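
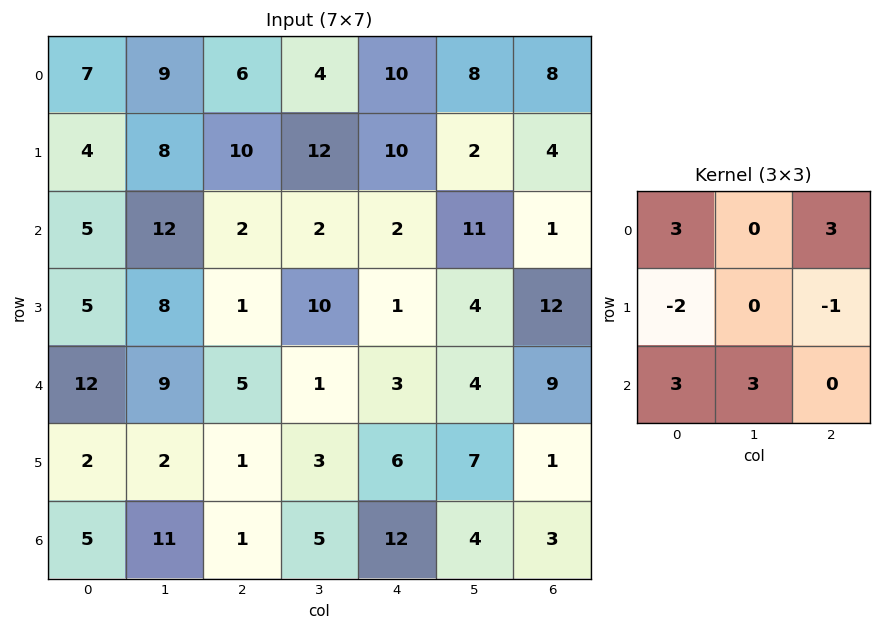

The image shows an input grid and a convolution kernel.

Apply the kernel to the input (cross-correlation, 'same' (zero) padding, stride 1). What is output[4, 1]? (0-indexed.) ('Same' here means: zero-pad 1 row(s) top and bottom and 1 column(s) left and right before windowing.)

1

The receptive field on the zero-padded input at this output position is [5 8 1 / 12 9 5 / 2 2 1]. Elementwise product with the kernel and sum: 5·3 + 1·3 + 12·-2 + 5·-1 + 2·3 + 2·3.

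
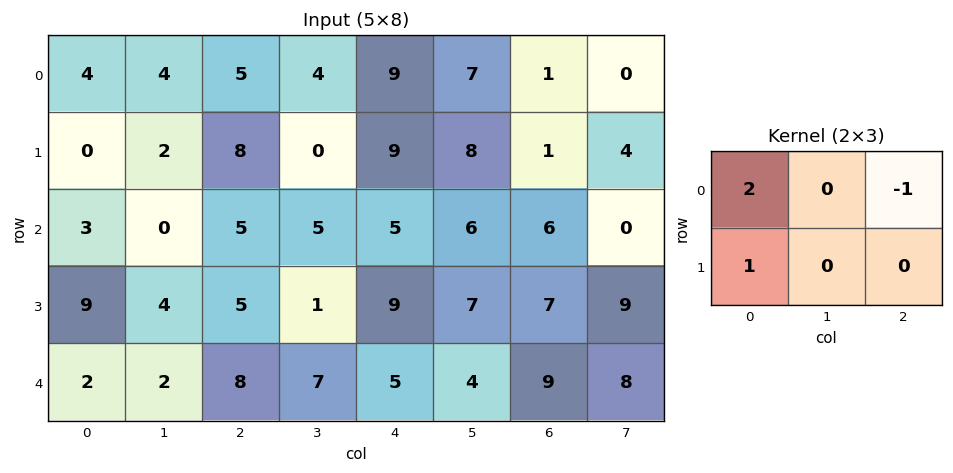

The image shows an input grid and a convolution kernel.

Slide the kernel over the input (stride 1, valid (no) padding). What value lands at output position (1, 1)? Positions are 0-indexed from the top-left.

4

The receptive field on the input at this output position is [2 8 0 / 0 5 5]. Elementwise product with the kernel and sum: 2·2 + 0·-1 + 0·1.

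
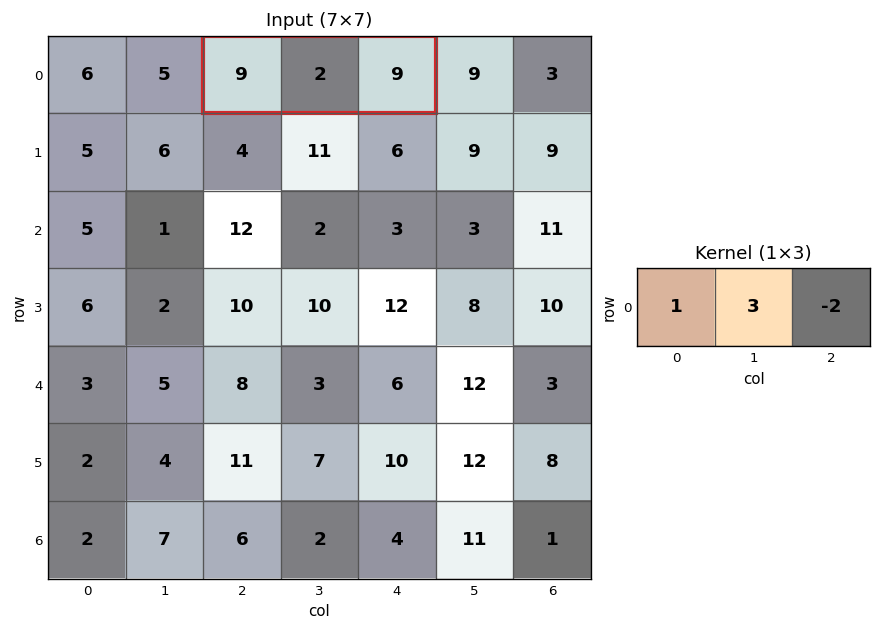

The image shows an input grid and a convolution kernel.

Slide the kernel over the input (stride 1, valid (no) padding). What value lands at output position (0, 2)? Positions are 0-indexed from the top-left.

-3

The receptive field on the input at this output position is [9 2 9]. Elementwise product with the kernel and sum: 9·1 + 2·3 + 9·-2.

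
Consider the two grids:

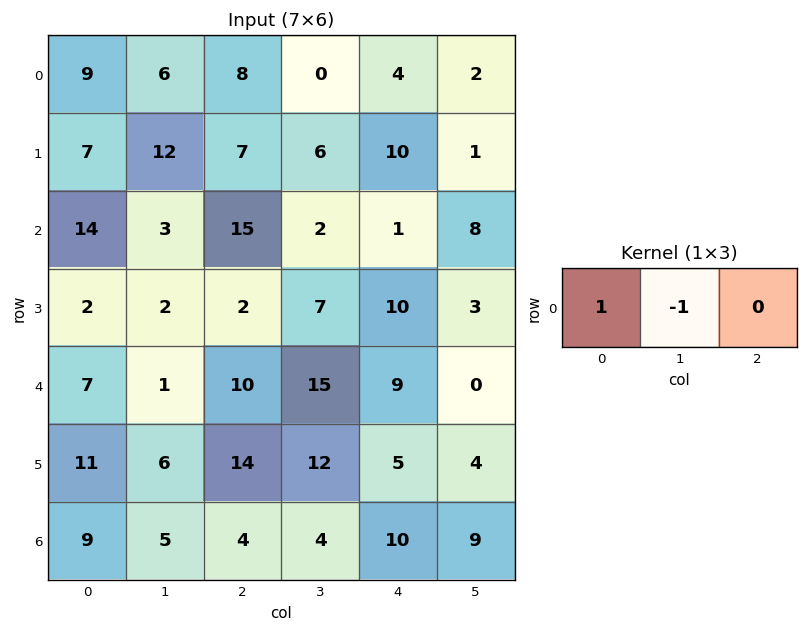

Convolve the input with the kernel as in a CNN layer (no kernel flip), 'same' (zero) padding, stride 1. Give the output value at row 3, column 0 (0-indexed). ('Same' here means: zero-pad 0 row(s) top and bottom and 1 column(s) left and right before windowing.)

-2

The receptive field on the zero-padded input at this output position is [0 2 2]. Elementwise product with the kernel and sum: 0·1 + 2·-1.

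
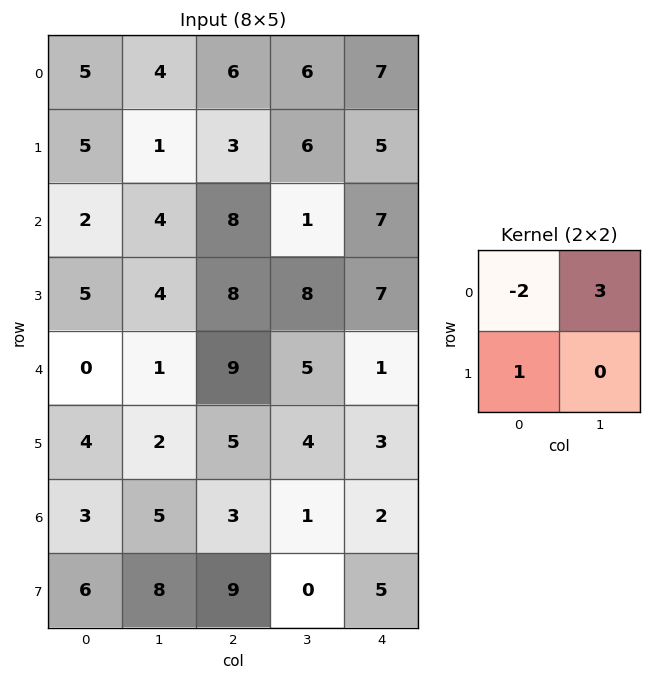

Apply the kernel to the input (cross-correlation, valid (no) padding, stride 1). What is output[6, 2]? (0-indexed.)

The receptive field on the input at this output position is [3 1 / 9 0]. Elementwise product with the kernel and sum: 3·-2 + 1·3 + 9·1.

6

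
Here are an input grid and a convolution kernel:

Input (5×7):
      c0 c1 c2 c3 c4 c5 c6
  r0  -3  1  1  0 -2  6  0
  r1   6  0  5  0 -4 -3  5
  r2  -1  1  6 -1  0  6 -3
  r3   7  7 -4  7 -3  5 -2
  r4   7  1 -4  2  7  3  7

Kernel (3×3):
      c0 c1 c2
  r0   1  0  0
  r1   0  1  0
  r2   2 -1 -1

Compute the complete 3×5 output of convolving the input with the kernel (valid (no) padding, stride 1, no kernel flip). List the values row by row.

-12 3 14 -12 -8
18 17 -8 12 -7
23 1 -4 -10 9

Output[0,0]: The receptive field on the input at this output position is [-3 1 1 / 6 0 5 / -1 1 6]. Elementwise product with the kernel and sum: -3·1 + 0·1 + -1·2 + 1·-1 + 6·-1.
Output[0,1]: The receptive field on the input at this output position is [1 1 0 / 0 5 0 / 1 6 -1]. Elementwise product with the kernel and sum: 1·1 + 5·1 + 1·2 + 6·-1 + -1·-1.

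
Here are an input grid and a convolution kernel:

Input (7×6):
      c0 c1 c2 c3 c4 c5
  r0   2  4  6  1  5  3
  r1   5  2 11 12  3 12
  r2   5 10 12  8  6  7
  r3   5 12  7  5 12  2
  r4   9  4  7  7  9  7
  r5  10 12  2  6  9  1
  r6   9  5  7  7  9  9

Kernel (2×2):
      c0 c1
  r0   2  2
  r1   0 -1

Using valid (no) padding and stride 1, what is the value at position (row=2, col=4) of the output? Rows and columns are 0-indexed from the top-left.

The receptive field on the input at this output position is [6 7 / 12 2]. Elementwise product with the kernel and sum: 6·2 + 7·2 + 2·-1.

24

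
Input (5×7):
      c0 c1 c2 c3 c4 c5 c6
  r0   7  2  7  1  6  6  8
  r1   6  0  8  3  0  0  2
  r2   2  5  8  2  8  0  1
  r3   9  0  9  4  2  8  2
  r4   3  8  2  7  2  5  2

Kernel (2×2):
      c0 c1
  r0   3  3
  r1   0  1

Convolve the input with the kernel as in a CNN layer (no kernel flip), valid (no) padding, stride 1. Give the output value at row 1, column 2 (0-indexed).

35

The receptive field on the input at this output position is [8 3 / 8 2]. Elementwise product with the kernel and sum: 8·3 + 3·3 + 2·1.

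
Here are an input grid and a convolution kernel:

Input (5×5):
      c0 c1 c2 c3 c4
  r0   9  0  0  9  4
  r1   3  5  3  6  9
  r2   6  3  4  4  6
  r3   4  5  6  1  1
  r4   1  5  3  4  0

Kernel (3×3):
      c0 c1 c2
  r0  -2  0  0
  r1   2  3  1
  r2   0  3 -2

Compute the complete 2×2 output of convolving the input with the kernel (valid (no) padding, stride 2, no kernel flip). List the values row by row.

Output[0,0]: The receptive field on the input at this output position is [9 0 0 / 3 5 3 / 6 3 4]. Elementwise product with the kernel and sum: 9·-2 + 3·2 + 5·3 + 3·1 + 3·3 + 4·-2.

7 33
26 20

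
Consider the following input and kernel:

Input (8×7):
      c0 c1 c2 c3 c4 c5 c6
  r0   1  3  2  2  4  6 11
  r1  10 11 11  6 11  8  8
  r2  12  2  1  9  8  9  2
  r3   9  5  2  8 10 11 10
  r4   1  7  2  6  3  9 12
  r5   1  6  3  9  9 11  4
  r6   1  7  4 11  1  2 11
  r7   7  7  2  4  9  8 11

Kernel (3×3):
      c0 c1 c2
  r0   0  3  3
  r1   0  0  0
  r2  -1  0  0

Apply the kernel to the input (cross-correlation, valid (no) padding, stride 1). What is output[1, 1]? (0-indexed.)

46

The receptive field on the input at this output position is [11 11 6 / 2 1 9 / 5 2 8]. Elementwise product with the kernel and sum: 11·3 + 6·3 + 5·-1.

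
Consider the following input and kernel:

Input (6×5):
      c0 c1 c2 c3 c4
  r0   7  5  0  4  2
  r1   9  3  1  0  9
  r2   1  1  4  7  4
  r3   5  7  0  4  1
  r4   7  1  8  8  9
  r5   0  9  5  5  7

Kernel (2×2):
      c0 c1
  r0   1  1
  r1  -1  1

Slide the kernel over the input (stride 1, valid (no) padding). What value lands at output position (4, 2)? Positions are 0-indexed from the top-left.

16

The receptive field on the input at this output position is [8 8 / 5 5]. Elementwise product with the kernel and sum: 8·1 + 8·1 + 5·-1 + 5·1.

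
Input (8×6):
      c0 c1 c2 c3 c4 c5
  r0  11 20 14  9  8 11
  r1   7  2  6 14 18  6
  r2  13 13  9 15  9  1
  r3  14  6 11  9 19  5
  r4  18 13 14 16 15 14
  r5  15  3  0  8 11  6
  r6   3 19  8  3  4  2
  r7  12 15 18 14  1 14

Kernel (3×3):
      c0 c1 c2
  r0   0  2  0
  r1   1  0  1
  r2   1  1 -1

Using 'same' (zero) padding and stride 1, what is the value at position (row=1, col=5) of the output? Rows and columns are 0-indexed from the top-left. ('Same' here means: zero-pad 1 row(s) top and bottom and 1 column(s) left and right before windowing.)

50

The receptive field on the zero-padded input at this output position is [8 11 0 / 18 6 0 / 9 1 0]. Elementwise product with the kernel and sum: 11·2 + 18·1 + 0·1 + 9·1 + 1·1 + 0·-1.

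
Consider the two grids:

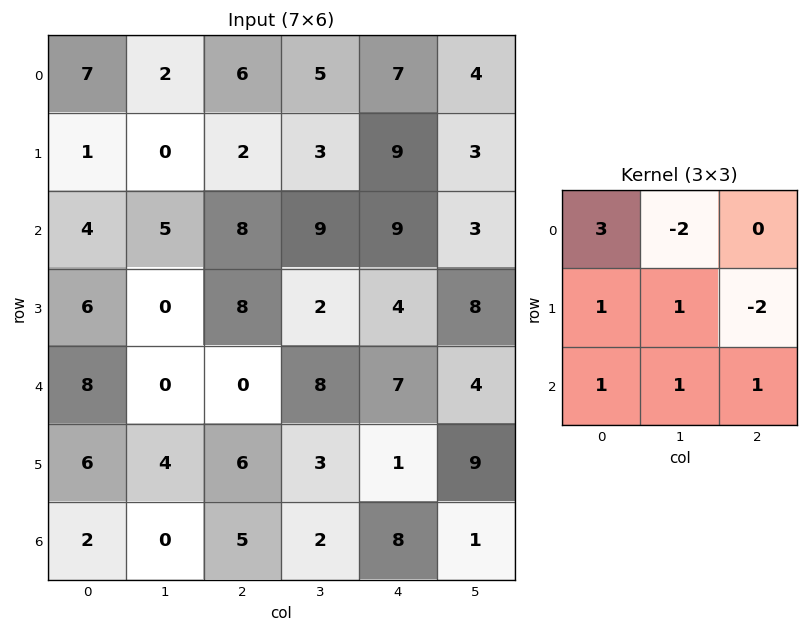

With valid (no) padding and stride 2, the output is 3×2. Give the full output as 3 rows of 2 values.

31 21
0 23
29 6

Output[0,0]: The receptive field on the input at this output position is [7 2 6 / 1 0 2 / 4 5 8]. Elementwise product with the kernel and sum: 7·3 + 2·-2 + 1·1 + 0·1 + 2·-2 + 4·1 + 5·1 + 8·1.
Output[0,1]: The receptive field on the input at this output position is [6 5 7 / 2 3 9 / 8 9 9]. Elementwise product with the kernel and sum: 6·3 + 5·-2 + 2·1 + 3·1 + 9·-2 + 8·1 + 9·1 + 9·1.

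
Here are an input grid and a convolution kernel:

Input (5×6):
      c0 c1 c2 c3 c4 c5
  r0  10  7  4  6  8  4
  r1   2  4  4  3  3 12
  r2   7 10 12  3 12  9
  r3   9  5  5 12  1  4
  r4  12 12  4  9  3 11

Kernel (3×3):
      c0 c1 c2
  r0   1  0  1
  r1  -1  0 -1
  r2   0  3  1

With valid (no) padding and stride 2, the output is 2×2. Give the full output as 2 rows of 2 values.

Output[0,0]: The receptive field on the input at this output position is [10 7 4 / 2 4 4 / 7 10 12]. Elementwise product with the kernel and sum: 10·1 + 4·1 + 2·-1 + 4·-1 + 10·3 + 12·1.
Output[0,1]: The receptive field on the input at this output position is [4 6 8 / 4 3 3 / 12 3 12]. Elementwise product with the kernel and sum: 4·1 + 8·1 + 4·-1 + 3·-1 + 3·3 + 12·1.

50 26
45 48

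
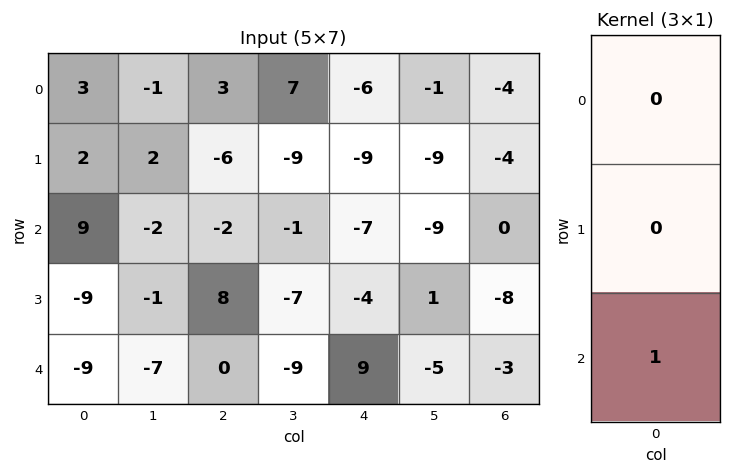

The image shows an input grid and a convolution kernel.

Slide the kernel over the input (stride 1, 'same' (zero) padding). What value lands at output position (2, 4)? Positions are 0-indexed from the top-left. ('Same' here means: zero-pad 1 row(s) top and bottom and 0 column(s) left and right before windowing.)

-4

The receptive field on the zero-padded input at this output position is [-9 / -7 / -4]. Elementwise product with the kernel and sum: -4·1.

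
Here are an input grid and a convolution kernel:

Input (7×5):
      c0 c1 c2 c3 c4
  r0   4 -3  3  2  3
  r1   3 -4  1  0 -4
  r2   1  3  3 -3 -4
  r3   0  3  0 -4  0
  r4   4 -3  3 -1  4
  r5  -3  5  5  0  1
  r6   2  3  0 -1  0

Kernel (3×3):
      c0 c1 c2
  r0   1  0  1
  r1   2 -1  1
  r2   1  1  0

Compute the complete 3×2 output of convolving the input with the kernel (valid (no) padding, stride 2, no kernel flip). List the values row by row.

Output[0,0]: The receptive field on the input at this output position is [4 -3 3 / 3 -4 1 / 1 3 3]. Elementwise product with the kernel and sum: 4·1 + 3·1 + 3·2 + -4·-1 + 1·1 + 1·1 + 3·1.
Output[0,1]: The receptive field on the input at this output position is [3 2 3 / 1 0 -4 / 3 -3 -4]. Elementwise product with the kernel and sum: 3·1 + 3·1 + 1·2 + 0·-1 + -4·1 + 3·1 + -3·1.

22 4
2 5
6 17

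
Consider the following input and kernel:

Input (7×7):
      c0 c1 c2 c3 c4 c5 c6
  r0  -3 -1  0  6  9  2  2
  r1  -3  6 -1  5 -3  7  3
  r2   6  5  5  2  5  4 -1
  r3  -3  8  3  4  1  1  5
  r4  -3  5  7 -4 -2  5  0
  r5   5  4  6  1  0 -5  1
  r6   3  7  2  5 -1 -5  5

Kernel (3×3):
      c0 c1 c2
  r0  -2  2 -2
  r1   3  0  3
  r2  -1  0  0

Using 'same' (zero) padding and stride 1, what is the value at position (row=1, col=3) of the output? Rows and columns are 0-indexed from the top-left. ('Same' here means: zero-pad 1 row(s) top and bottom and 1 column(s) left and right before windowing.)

The receptive field on the zero-padded input at this output position is [0 6 9 / -1 5 -3 / 5 2 5]. Elementwise product with the kernel and sum: 0·-2 + 6·2 + 9·-2 + -1·3 + -3·3 + 5·-1.

-23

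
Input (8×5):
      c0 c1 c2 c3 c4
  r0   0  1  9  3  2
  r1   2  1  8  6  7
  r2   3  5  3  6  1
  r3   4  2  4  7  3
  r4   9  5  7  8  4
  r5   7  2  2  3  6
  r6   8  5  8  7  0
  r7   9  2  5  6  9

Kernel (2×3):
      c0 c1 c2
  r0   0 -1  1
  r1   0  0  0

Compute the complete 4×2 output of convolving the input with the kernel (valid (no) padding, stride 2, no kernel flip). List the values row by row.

Output[0,0]: The receptive field on the input at this output position is [0 1 9 / 2 1 8]. Elementwise product with the kernel and sum: 1·-1 + 9·1.
Output[0,1]: The receptive field on the input at this output position is [9 3 2 / 8 6 7]. Elementwise product with the kernel and sum: 3·-1 + 2·1.

8 -1
-2 -5
2 -4
3 -7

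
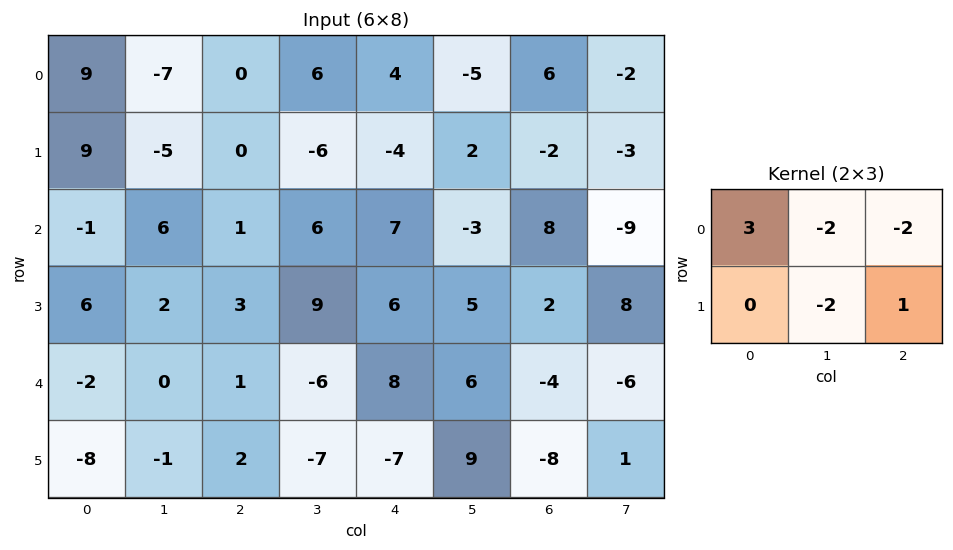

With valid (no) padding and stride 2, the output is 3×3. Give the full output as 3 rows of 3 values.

51 -12 4
-18 -35 3
-4 6 -6

Output[0,0]: The receptive field on the input at this output position is [9 -7 0 / 9 -5 0]. Elementwise product with the kernel and sum: 9·3 + -7·-2 + 0·-2 + -5·-2 + 0·1.
Output[0,1]: The receptive field on the input at this output position is [0 6 4 / 0 -6 -4]. Elementwise product with the kernel and sum: 0·3 + 6·-2 + 4·-2 + -6·-2 + -4·1.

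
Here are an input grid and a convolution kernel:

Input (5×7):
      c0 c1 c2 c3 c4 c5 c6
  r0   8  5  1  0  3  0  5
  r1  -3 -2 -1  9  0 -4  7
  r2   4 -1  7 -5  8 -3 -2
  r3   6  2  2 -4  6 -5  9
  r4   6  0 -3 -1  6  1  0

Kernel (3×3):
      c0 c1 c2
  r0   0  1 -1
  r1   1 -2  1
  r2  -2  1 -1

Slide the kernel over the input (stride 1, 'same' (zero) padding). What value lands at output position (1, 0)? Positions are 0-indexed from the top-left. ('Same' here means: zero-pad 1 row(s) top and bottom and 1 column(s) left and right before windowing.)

12

The receptive field on the zero-padded input at this output position is [0 8 5 / 0 -3 -2 / 0 4 -1]. Elementwise product with the kernel and sum: 8·1 + 5·-1 + 0·1 + -3·-2 + -2·1 + 0·-2 + 4·1 + -1·-1.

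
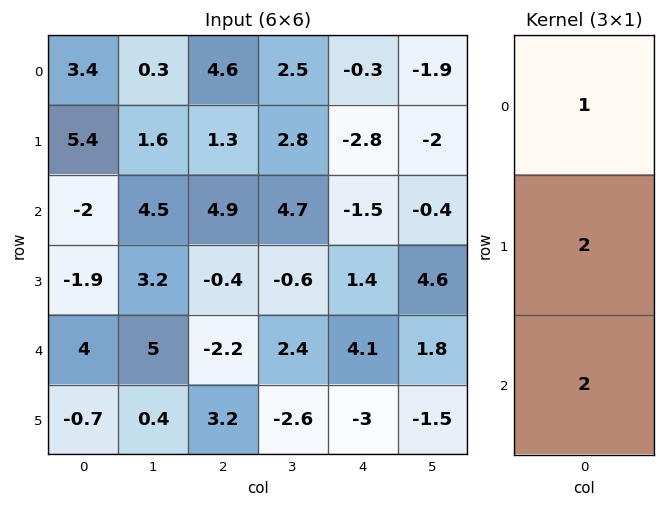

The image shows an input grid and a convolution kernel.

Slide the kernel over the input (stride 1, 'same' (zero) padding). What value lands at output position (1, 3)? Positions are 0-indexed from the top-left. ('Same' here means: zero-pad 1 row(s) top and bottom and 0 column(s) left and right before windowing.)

17.5

The receptive field on the zero-padded input at this output position is [2.5 / 2.8 / 4.7]. Elementwise product with the kernel and sum: 2.5·1 + 2.8·2 + 4.7·2.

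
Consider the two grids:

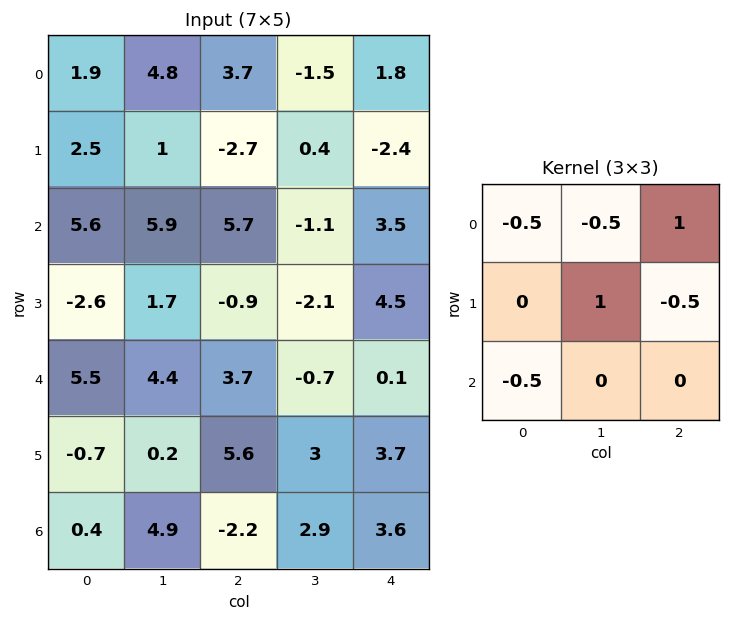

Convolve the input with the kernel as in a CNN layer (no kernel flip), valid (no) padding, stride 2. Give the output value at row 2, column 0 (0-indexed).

-4.05

The receptive field on the input at this output position is [5.5 4.4 3.7 / -0.7 0.2 5.6 / 0.4 4.9 -2.2]. Elementwise product with the kernel and sum: 5.5·-0.5 + 4.4·-0.5 + 3.7·1 + 0.2·1 + 5.6·-0.5 + 0.4·-0.5.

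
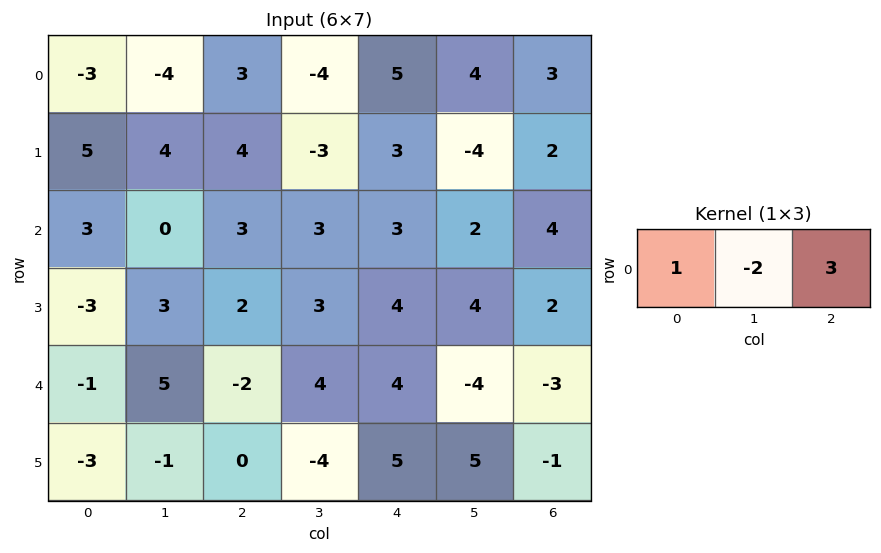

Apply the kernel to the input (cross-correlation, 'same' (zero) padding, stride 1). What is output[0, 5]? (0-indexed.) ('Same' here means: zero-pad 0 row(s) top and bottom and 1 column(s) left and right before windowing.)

6

The receptive field on the zero-padded input at this output position is [5 4 3]. Elementwise product with the kernel and sum: 5·1 + 4·-2 + 3·3.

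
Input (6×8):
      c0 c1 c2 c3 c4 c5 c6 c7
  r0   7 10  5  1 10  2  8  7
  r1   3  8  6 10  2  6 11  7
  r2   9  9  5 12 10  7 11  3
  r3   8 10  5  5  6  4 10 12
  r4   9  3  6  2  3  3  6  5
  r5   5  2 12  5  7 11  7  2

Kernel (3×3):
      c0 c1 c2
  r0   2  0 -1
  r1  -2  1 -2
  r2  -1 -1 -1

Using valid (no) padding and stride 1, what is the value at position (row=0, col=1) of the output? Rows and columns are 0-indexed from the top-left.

The receptive field on the input at this output position is [10 5 1 / 8 6 10 / 9 5 12]. Elementwise product with the kernel and sum: 10·2 + 1·-1 + 8·-2 + 6·1 + 10·-2 + 9·-1 + 5·-1 + 12·-1.

-37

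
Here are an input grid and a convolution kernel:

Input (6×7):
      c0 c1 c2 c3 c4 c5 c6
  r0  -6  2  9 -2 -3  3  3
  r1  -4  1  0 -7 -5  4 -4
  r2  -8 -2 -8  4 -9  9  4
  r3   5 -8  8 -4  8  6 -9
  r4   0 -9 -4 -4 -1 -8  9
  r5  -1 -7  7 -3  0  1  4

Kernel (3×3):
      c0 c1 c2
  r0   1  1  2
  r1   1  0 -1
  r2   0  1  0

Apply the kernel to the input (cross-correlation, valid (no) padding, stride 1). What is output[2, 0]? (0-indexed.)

-38

The receptive field on the input at this output position is [-8 -2 -8 / 5 -8 8 / 0 -9 -4]. Elementwise product with the kernel and sum: -8·1 + -2·1 + -8·2 + 5·1 + 8·-1 + -9·1.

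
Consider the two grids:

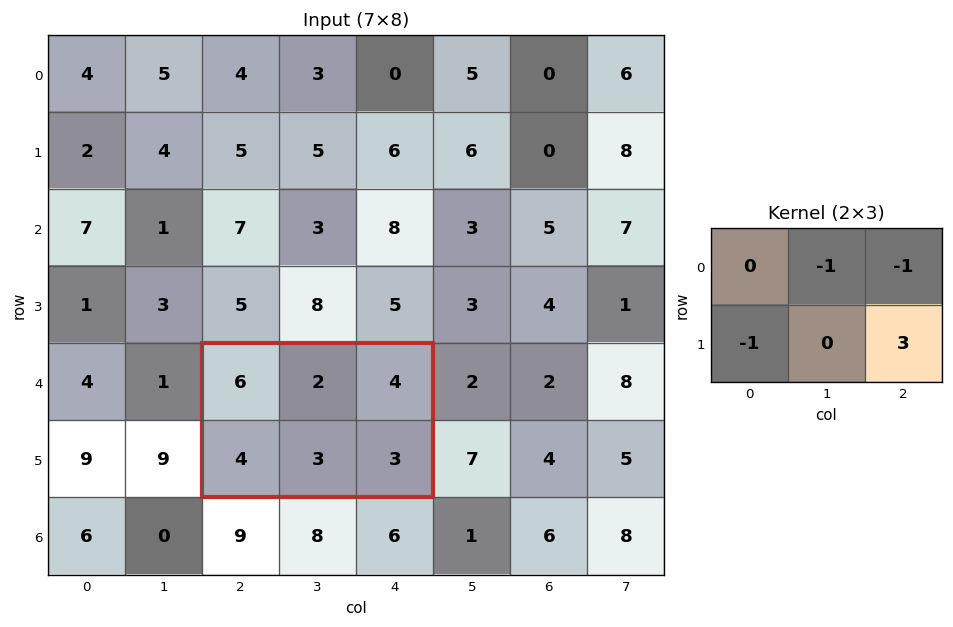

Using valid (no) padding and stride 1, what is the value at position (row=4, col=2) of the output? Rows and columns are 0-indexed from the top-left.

-1

The receptive field on the input at this output position is [6 2 4 / 4 3 3]. Elementwise product with the kernel and sum: 2·-1 + 4·-1 + 4·-1 + 3·3.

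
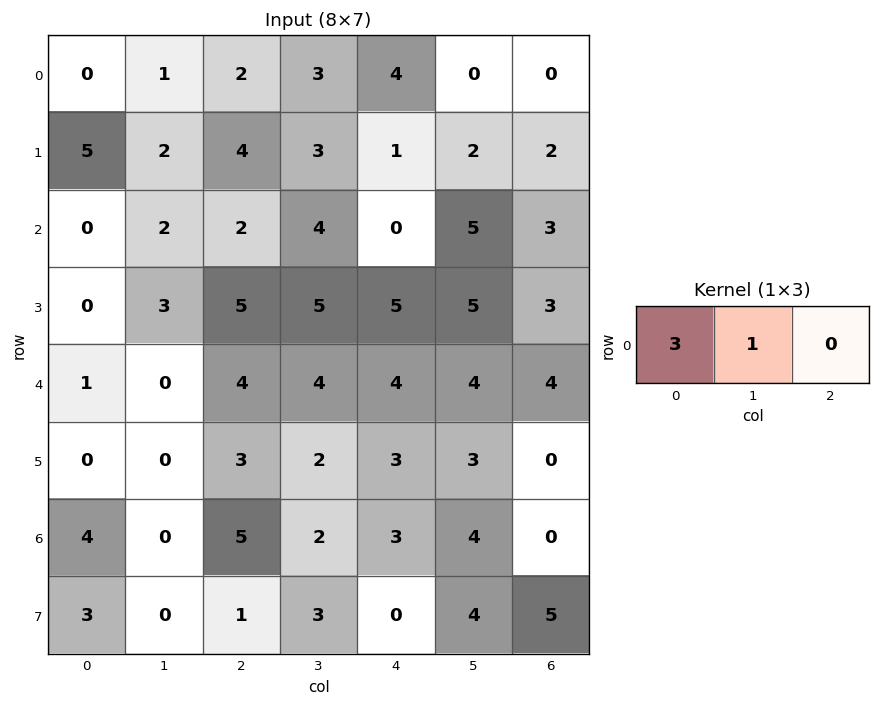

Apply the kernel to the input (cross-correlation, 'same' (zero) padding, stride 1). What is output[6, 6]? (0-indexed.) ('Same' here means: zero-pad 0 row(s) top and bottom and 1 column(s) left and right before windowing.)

The receptive field on the zero-padded input at this output position is [4 0 0]. Elementwise product with the kernel and sum: 4·3 + 0·1.

12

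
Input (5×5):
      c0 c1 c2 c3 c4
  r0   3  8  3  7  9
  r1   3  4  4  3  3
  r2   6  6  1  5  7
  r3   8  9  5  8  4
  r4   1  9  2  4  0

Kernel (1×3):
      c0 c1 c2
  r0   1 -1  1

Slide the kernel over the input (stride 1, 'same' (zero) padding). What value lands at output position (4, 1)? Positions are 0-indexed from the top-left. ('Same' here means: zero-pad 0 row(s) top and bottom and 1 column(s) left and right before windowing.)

-6

The receptive field on the zero-padded input at this output position is [1 9 2]. Elementwise product with the kernel and sum: 1·1 + 9·-1 + 2·1.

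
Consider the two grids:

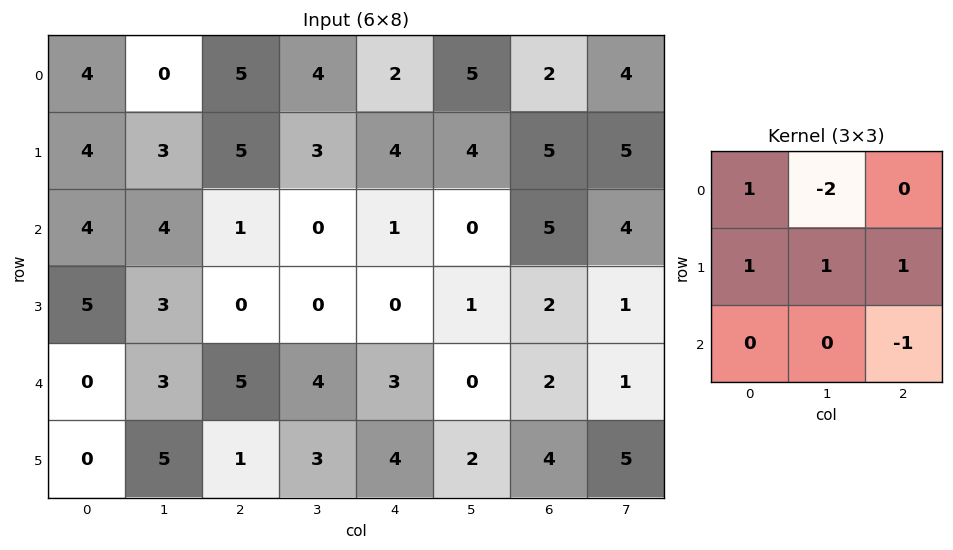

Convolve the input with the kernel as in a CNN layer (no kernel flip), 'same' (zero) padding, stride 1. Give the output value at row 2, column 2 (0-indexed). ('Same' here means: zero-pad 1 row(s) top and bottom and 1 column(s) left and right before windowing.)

The receptive field on the zero-padded input at this output position is [3 5 3 / 4 1 0 / 3 0 0]. Elementwise product with the kernel and sum: 3·1 + 5·-2 + 4·1 + 1·1 + 0·1 + 0·-1.

-2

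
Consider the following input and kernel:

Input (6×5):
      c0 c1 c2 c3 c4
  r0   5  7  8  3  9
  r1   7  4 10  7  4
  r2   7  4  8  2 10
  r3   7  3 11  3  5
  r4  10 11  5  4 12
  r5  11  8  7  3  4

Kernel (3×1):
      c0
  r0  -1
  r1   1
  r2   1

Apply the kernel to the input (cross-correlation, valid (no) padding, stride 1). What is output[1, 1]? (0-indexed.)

The receptive field on the input at this output position is [4 / 4 / 3]. Elementwise product with the kernel and sum: 4·-1 + 4·1 + 3·1.

3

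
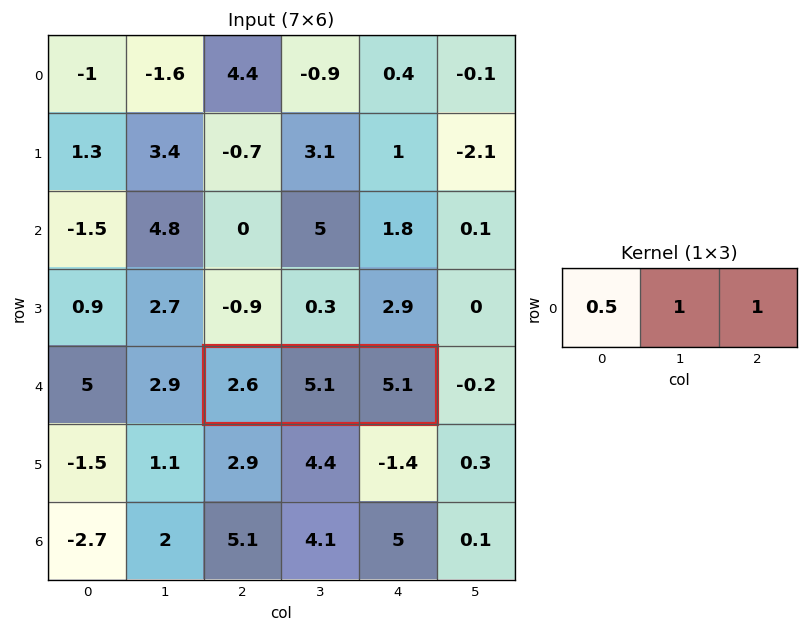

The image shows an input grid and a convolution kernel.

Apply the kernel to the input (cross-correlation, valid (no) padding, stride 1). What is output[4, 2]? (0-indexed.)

The receptive field on the input at this output position is [2.6 5.1 5.1]. Elementwise product with the kernel and sum: 2.6·0.5 + 5.1·1 + 5.1·1.

11.5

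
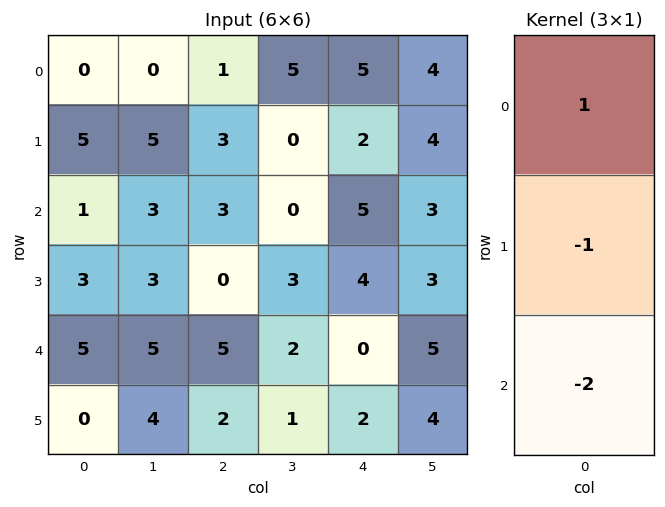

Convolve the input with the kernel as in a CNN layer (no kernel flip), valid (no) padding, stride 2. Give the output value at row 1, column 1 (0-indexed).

-7

The receptive field on the input at this output position is [3 / 0 / 5]. Elementwise product with the kernel and sum: 3·1 + 0·-1 + 5·-2.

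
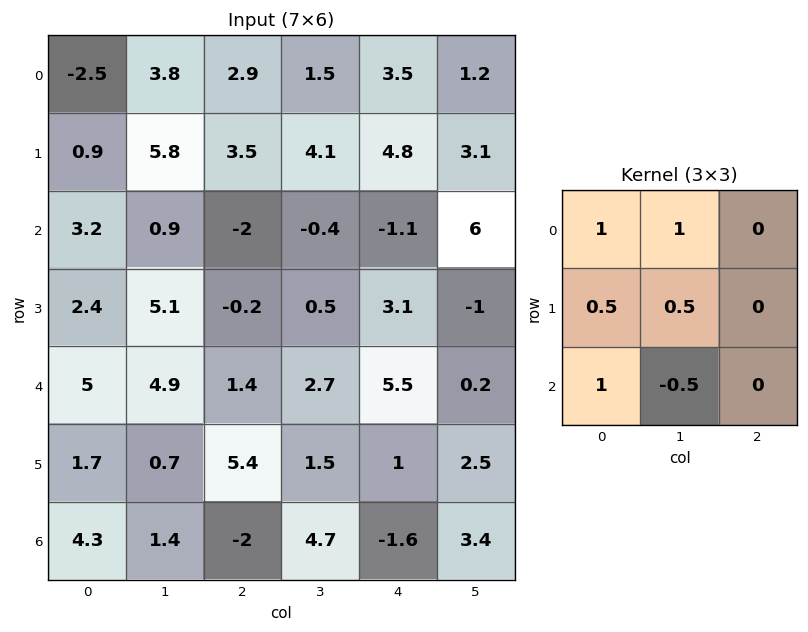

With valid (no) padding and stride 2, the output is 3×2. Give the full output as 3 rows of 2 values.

7.4 6.4
10.4 -2.2
14.7 3.2

Output[0,0]: The receptive field on the input at this output position is [-2.5 3.8 2.9 / 0.9 5.8 3.5 / 3.2 0.9 -2]. Elementwise product with the kernel and sum: -2.5·1 + 3.8·1 + 0.9·0.5 + 5.8·0.5 + 3.2·1 + 0.9·-0.5.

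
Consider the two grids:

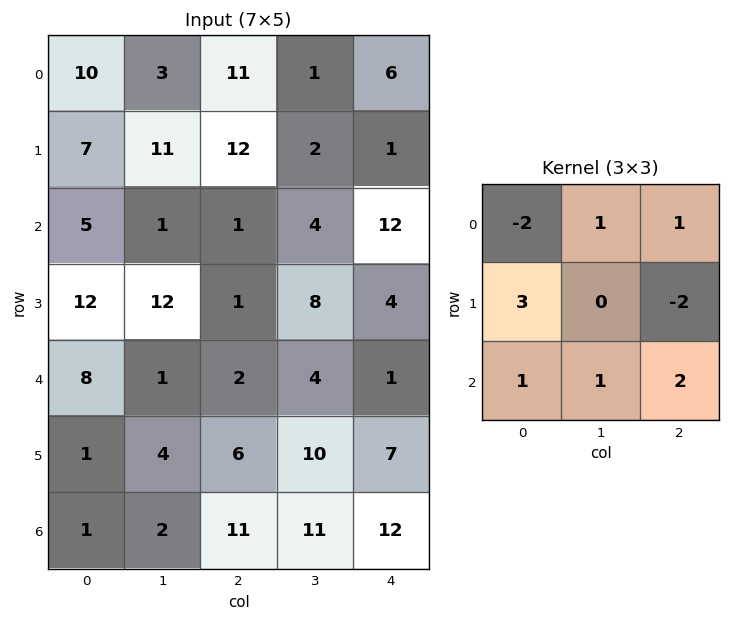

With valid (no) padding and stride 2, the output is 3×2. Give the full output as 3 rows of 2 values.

-1 48
39 17
3 51

Output[0,0]: The receptive field on the input at this output position is [10 3 11 / 7 11 12 / 5 1 1]. Elementwise product with the kernel and sum: 10·-2 + 3·1 + 11·1 + 7·3 + 12·-2 + 5·1 + 1·1 + 1·2.
Output[0,1]: The receptive field on the input at this output position is [11 1 6 / 12 2 1 / 1 4 12]. Elementwise product with the kernel and sum: 11·-2 + 1·1 + 6·1 + 12·3 + 1·-2 + 1·1 + 4·1 + 12·2.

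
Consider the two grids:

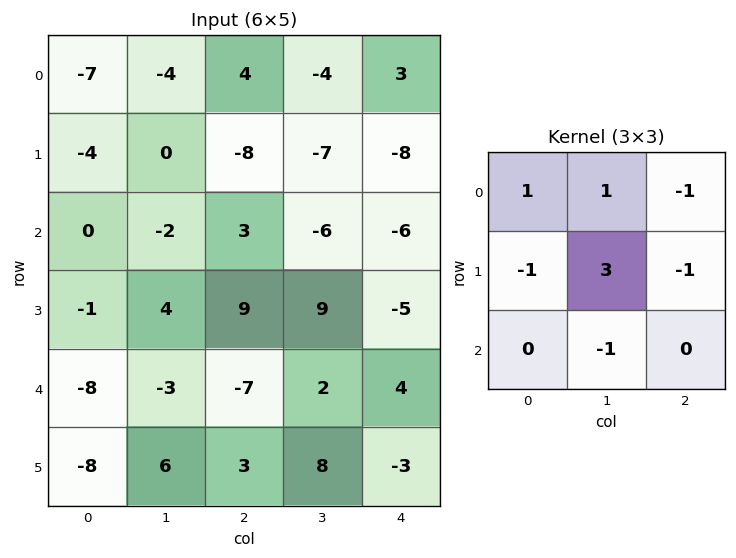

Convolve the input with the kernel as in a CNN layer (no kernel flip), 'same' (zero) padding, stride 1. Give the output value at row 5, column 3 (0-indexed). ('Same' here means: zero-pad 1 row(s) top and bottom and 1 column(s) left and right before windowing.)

15

The receptive field on the zero-padded input at this output position is [-7 2 4 / 3 8 -3 / 0 0 0]. Elementwise product with the kernel and sum: -7·1 + 2·1 + 4·-1 + 3·-1 + 8·3 + -3·-1 + 0·-1.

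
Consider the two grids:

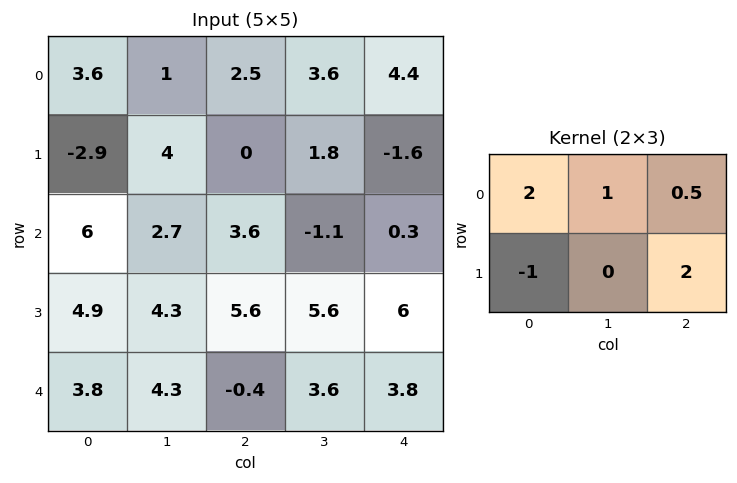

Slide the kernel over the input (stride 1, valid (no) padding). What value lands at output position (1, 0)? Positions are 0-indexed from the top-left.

The receptive field on the input at this output position is [-2.9 4 0 / 6 2.7 3.6]. Elementwise product with the kernel and sum: -2.9·2 + 4·1 + 0·0.5 + 6·-1 + 3.6·2.

-0.6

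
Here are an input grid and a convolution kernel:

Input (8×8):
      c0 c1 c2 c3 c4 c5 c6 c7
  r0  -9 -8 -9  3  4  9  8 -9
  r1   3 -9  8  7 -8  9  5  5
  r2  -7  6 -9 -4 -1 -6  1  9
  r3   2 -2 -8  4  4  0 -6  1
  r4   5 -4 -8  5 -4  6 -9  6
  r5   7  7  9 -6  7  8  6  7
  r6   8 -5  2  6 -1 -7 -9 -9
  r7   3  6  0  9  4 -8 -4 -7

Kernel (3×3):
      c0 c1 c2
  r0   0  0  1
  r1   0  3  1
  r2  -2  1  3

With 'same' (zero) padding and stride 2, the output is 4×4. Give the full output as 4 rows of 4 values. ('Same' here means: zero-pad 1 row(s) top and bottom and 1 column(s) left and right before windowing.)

-59 23 26 17
-28 -16 -4 14
37 -38 37 -9
47 21 -40 -38

Output[0,0]: The receptive field on the zero-padded input at this output position is [0 0 0 / 0 -9 -8 / 0 3 -9]. Elementwise product with the kernel and sum: 0·1 + -9·3 + -8·1 + 0·-2 + 3·1 + -9·3.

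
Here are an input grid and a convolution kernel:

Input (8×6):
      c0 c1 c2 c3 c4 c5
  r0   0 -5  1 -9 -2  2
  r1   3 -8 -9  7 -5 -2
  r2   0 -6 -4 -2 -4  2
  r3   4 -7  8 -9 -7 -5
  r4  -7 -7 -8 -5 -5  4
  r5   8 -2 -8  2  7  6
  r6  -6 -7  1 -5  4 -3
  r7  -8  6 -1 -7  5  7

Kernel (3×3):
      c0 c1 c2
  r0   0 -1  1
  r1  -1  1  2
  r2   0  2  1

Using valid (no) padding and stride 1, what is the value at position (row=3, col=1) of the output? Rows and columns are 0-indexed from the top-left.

-42

The receptive field on the input at this output position is [-7 8 -9 / -7 -8 -5 / -2 -8 2]. Elementwise product with the kernel and sum: 8·-1 + -9·1 + -7·-1 + -8·1 + -5·2 + -8·2 + 2·1.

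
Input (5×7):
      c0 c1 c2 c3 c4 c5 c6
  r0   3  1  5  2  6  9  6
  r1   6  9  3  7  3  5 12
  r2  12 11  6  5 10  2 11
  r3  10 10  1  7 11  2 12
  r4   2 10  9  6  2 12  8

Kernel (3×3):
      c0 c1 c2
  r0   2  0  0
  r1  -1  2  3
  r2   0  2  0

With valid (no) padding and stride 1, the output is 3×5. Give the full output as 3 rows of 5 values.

Output[0,0]: The receptive field on the input at this output position is [3 1 5 / 6 9 3 / 12 11 6]. Elementwise product with the kernel and sum: 3·2 + 6·-1 + 9·2 + 3·3 + 11·2.

49 32 40 38 59
60 36 54 57 37
57 53 70 35 73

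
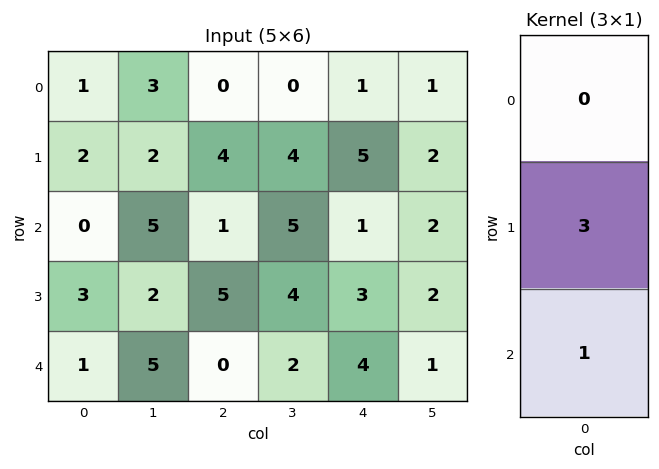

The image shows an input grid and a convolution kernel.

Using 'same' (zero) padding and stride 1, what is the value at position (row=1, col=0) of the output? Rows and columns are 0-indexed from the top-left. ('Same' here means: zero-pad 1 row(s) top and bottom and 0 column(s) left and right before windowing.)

6

The receptive field on the zero-padded input at this output position is [1 / 2 / 0]. Elementwise product with the kernel and sum: 2·3 + 0·1.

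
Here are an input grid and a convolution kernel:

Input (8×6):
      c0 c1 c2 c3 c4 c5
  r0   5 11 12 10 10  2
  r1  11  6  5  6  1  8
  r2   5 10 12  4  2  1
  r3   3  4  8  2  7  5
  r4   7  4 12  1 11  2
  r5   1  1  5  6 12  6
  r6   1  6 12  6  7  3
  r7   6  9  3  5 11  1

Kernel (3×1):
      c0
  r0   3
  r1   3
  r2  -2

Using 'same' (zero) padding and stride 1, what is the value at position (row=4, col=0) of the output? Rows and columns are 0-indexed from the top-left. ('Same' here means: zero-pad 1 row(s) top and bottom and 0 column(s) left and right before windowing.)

The receptive field on the zero-padded input at this output position is [3 / 7 / 1]. Elementwise product with the kernel and sum: 3·3 + 7·3 + 1·-2.

28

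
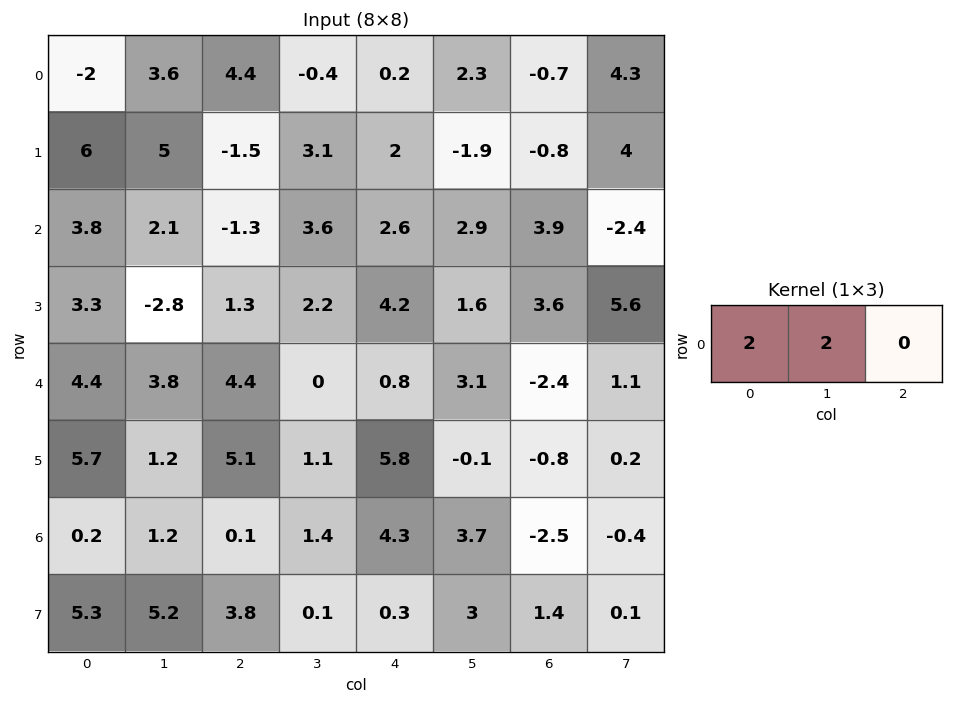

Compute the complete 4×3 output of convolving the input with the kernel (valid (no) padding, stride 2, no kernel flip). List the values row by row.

3.2 8 5
11.8 4.6 11
16.4 8.8 7.8
2.8 3 16

Output[0,0]: The receptive field on the input at this output position is [-2 3.6 4.4]. Elementwise product with the kernel and sum: -2·2 + 3.6·2.
Output[0,1]: The receptive field on the input at this output position is [4.4 -0.4 0.2]. Elementwise product with the kernel and sum: 4.4·2 + -0.4·2.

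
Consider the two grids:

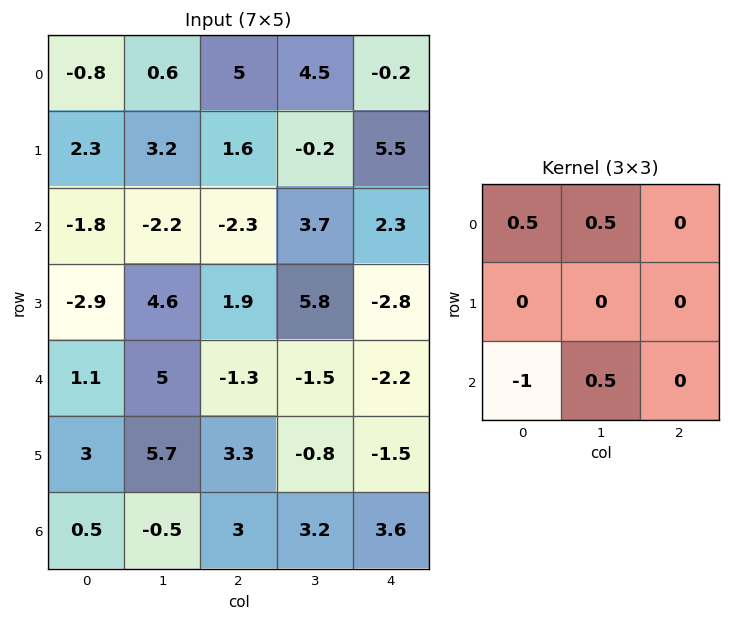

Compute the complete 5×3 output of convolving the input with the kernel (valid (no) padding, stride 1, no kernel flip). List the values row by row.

0.6 3.85 8.9
7.95 -1.25 1.7
-0.6 -7.9 1.25
0.7 -0.8 0.15
2.3 3.85 -2.8

Output[0,0]: The receptive field on the input at this output position is [-0.8 0.6 5 / 2.3 3.2 1.6 / -1.8 -2.2 -2.3]. Elementwise product with the kernel and sum: -0.8·0.5 + 0.6·0.5 + -1.8·-1 + -2.2·0.5.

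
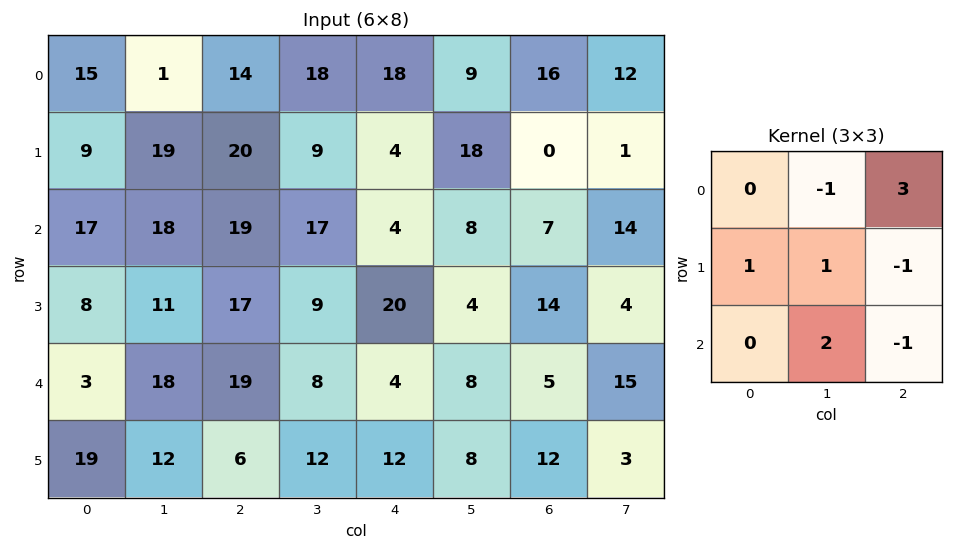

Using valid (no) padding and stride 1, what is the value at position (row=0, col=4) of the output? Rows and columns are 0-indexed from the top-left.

The receptive field on the input at this output position is [18 9 16 / 4 18 0 / 4 8 7]. Elementwise product with the kernel and sum: 9·-1 + 16·3 + 4·1 + 18·1 + 0·-1 + 8·2 + 7·-1.

70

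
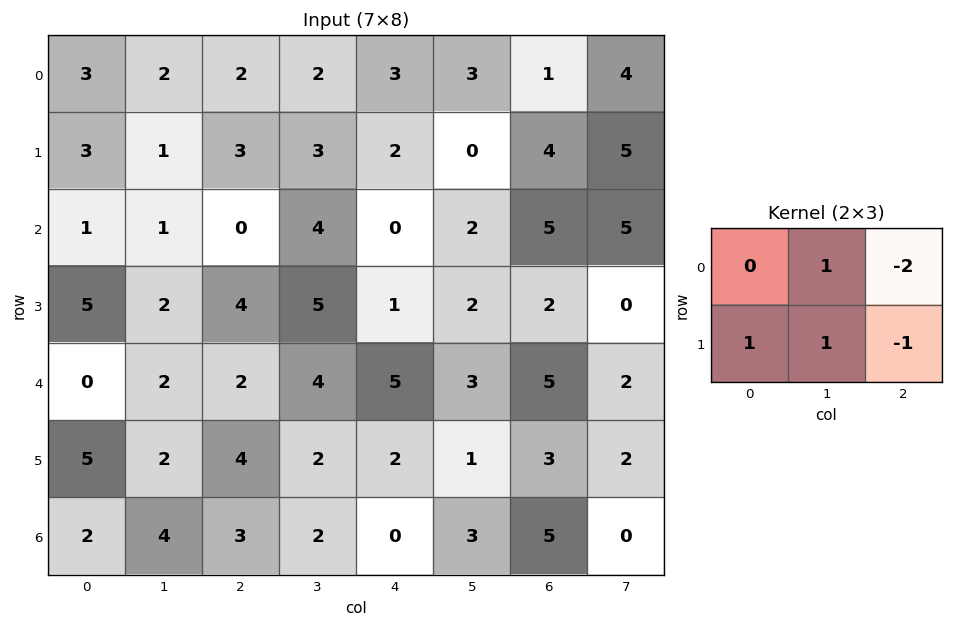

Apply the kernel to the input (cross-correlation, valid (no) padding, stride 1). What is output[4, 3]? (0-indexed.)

The receptive field on the input at this output position is [4 5 3 / 2 2 1]. Elementwise product with the kernel and sum: 5·1 + 3·-2 + 2·1 + 2·1 + 1·-1.

2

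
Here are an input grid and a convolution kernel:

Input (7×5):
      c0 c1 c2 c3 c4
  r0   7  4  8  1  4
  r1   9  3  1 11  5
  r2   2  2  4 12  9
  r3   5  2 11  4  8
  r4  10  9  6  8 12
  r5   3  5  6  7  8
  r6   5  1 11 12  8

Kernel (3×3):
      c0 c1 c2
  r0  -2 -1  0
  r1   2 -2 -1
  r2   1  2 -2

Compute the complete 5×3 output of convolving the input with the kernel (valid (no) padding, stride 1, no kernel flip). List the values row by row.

-9 -37 -32
-38 -7 -35
5 -25 -16
-15 -14 -38
-54 -34 -11

Output[0,0]: The receptive field on the input at this output position is [7 4 8 / 9 3 1 / 2 2 4]. Elementwise product with the kernel and sum: 7·-2 + 4·-1 + 9·2 + 3·-2 + 1·-1 + 2·1 + 2·2 + 4·-2.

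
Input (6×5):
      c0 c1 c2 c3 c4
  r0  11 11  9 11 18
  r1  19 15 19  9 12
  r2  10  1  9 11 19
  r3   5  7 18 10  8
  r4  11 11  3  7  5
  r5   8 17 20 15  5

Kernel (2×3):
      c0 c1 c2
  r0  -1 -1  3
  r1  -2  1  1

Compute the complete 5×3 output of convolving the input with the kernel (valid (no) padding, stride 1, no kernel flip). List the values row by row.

1 11 17
13 11 20
31 37 19
34 -7 2
8 8 -15

Output[0,0]: The receptive field on the input at this output position is [11 11 9 / 19 15 19]. Elementwise product with the kernel and sum: 11·-1 + 11·-1 + 9·3 + 19·-2 + 15·1 + 19·1.
Output[0,1]: The receptive field on the input at this output position is [11 9 11 / 15 19 9]. Elementwise product with the kernel and sum: 11·-1 + 9·-1 + 11·3 + 15·-2 + 19·1 + 9·1.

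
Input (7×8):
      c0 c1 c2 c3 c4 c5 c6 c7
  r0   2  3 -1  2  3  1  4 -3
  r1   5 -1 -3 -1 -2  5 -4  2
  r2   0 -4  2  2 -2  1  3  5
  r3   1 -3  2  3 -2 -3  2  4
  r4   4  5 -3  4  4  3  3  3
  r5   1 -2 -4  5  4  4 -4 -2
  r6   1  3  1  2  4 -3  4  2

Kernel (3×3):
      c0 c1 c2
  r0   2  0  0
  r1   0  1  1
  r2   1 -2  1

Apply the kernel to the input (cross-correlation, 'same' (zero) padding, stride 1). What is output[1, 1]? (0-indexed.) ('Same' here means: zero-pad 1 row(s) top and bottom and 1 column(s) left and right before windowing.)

The receptive field on the zero-padded input at this output position is [2 3 -1 / 5 -1 -3 / 0 -4 2]. Elementwise product with the kernel and sum: 2·2 + -1·1 + -3·1 + 0·1 + -4·-2 + 2·1.

10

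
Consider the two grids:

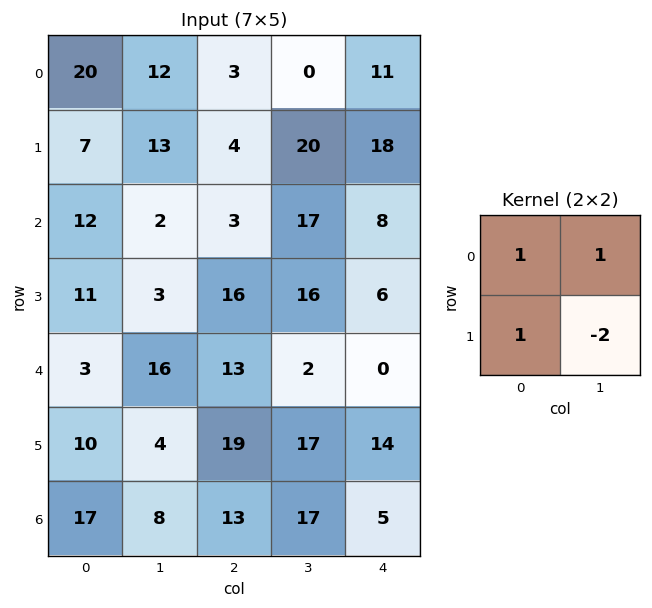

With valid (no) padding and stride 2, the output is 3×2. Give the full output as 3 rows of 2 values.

Output[0,0]: The receptive field on the input at this output position is [20 12 / 7 13]. Elementwise product with the kernel and sum: 20·1 + 12·1 + 7·1 + 13·-2.

13 -33
19 4
21 0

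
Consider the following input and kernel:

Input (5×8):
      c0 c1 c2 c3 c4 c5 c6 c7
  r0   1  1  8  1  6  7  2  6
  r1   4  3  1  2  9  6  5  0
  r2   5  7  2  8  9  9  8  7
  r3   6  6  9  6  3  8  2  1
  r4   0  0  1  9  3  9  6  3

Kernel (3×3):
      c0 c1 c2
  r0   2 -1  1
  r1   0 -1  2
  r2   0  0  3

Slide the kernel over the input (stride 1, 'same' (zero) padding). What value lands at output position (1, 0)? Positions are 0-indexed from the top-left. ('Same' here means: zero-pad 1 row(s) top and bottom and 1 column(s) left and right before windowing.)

23

The receptive field on the zero-padded input at this output position is [0 1 1 / 0 4 3 / 0 5 7]. Elementwise product with the kernel and sum: 0·2 + 1·-1 + 1·1 + 4·-1 + 3·2 + 7·3.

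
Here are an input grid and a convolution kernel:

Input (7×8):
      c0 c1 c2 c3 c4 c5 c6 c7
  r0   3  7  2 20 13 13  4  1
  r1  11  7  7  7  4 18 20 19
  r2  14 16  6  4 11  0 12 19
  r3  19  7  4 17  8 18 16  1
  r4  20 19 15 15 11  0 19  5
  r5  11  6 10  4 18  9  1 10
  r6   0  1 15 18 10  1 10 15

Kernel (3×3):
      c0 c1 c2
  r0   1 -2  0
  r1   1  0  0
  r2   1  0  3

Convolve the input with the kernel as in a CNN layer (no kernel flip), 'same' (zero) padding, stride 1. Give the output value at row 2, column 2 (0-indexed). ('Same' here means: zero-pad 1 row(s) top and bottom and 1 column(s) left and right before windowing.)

The receptive field on the zero-padded input at this output position is [7 7 7 / 16 6 4 / 7 4 17]. Elementwise product with the kernel and sum: 7·1 + 7·-2 + 16·1 + 7·1 + 17·3.

67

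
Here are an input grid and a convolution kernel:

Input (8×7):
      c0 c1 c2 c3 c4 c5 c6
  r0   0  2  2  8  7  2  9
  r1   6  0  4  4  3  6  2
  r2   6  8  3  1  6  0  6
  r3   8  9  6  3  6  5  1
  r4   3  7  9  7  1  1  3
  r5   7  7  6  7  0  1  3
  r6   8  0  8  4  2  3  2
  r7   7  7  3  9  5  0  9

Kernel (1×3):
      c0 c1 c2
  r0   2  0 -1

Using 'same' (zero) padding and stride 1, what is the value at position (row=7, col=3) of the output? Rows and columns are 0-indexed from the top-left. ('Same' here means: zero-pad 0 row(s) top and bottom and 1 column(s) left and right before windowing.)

The receptive field on the zero-padded input at this output position is [3 9 5]. Elementwise product with the kernel and sum: 3·2 + 5·-1.

1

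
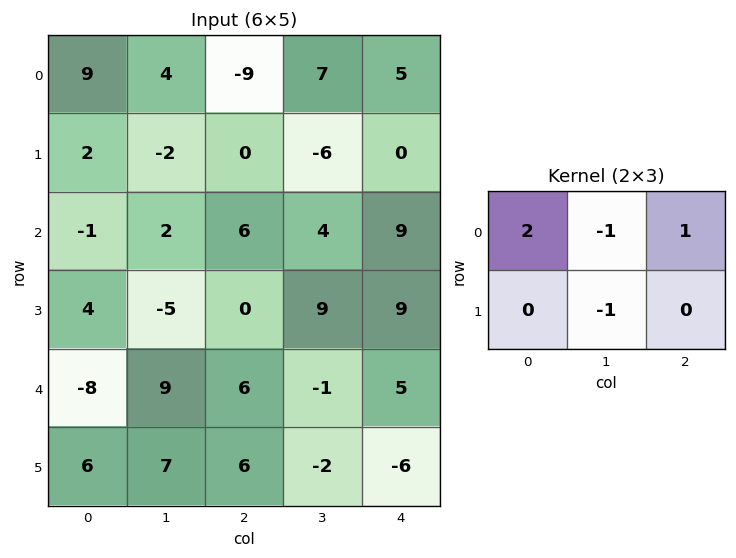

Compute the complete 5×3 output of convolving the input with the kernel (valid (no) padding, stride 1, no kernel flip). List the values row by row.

7 24 -14
4 -16 2
7 2 8
4 -7 1
-26 5 20

Output[0,0]: The receptive field on the input at this output position is [9 4 -9 / 2 -2 0]. Elementwise product with the kernel and sum: 9·2 + 4·-1 + -9·1 + -2·-1.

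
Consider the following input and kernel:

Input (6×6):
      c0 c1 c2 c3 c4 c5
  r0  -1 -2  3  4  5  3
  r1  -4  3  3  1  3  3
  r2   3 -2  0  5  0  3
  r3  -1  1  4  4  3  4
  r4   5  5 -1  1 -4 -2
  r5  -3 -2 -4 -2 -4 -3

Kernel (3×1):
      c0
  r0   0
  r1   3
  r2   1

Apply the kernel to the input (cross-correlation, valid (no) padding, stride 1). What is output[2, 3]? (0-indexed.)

13

The receptive field on the input at this output position is [5 / 4 / 1]. Elementwise product with the kernel and sum: 4·3 + 1·1.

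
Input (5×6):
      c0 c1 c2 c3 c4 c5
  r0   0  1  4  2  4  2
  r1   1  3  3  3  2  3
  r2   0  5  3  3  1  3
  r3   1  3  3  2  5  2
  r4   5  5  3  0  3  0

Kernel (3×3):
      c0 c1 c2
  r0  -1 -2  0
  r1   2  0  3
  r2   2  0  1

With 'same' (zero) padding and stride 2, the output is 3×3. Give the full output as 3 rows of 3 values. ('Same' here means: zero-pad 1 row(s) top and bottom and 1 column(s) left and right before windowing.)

Output[0,0]: The receptive field on the zero-padded input at this output position is [0 0 0 / 0 0 1 / 0 1 3]. Elementwise product with the kernel and sum: 0·-1 + 0·-2 + 0·2 + 1·3 + 0·2 + 3·1.

6 17 19
16 18 14
13 1 -12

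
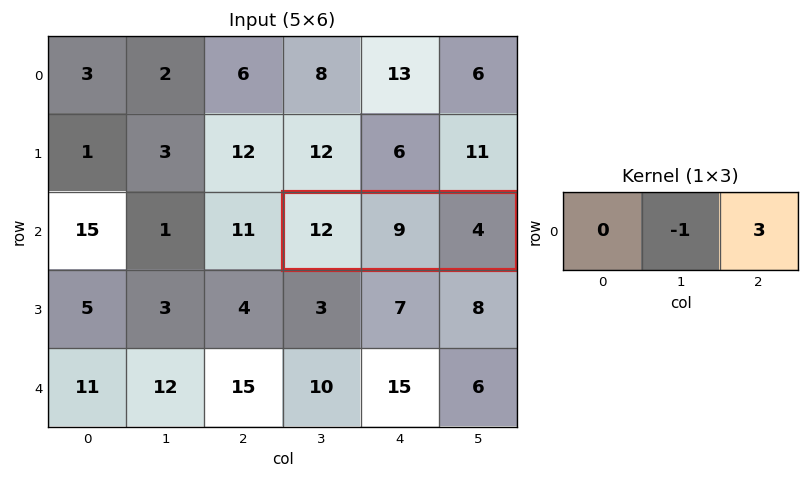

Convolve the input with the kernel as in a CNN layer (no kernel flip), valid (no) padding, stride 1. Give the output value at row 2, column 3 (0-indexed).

The receptive field on the input at this output position is [12 9 4]. Elementwise product with the kernel and sum: 9·-1 + 4·3.

3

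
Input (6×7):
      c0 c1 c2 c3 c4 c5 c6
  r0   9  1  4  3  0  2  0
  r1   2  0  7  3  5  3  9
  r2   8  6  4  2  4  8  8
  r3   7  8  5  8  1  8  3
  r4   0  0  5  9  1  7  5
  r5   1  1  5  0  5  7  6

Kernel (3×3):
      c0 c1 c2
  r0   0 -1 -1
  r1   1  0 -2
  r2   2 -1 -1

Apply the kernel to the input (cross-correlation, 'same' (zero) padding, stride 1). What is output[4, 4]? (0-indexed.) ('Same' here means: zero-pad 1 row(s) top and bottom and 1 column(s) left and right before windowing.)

-26

The receptive field on the zero-padded input at this output position is [8 1 8 / 9 1 7 / 0 5 7]. Elementwise product with the kernel and sum: 1·-1 + 8·-1 + 9·1 + 7·-2 + 0·2 + 5·-1 + 7·-1.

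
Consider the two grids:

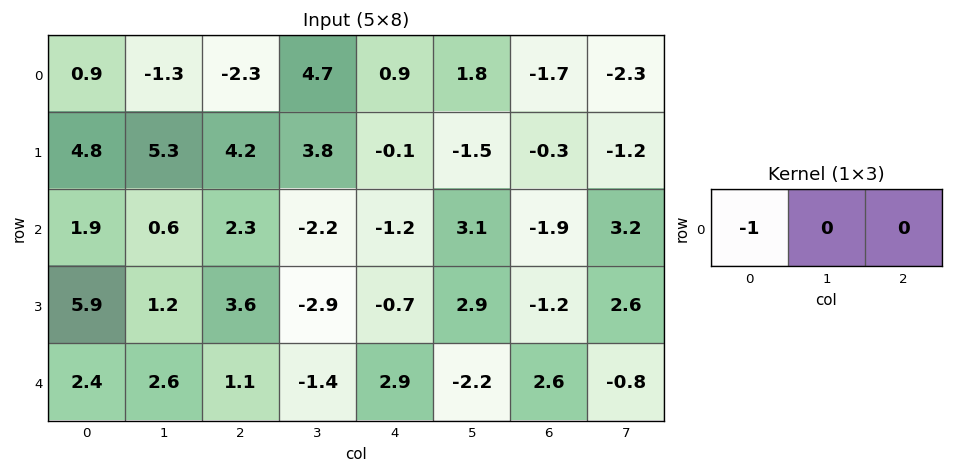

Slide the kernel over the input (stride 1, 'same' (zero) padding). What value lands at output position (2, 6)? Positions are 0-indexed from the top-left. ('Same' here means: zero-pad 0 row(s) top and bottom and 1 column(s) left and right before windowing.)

The receptive field on the zero-padded input at this output position is [3.1 -1.9 3.2]. Elementwise product with the kernel and sum: 3.1·-1.

-3.1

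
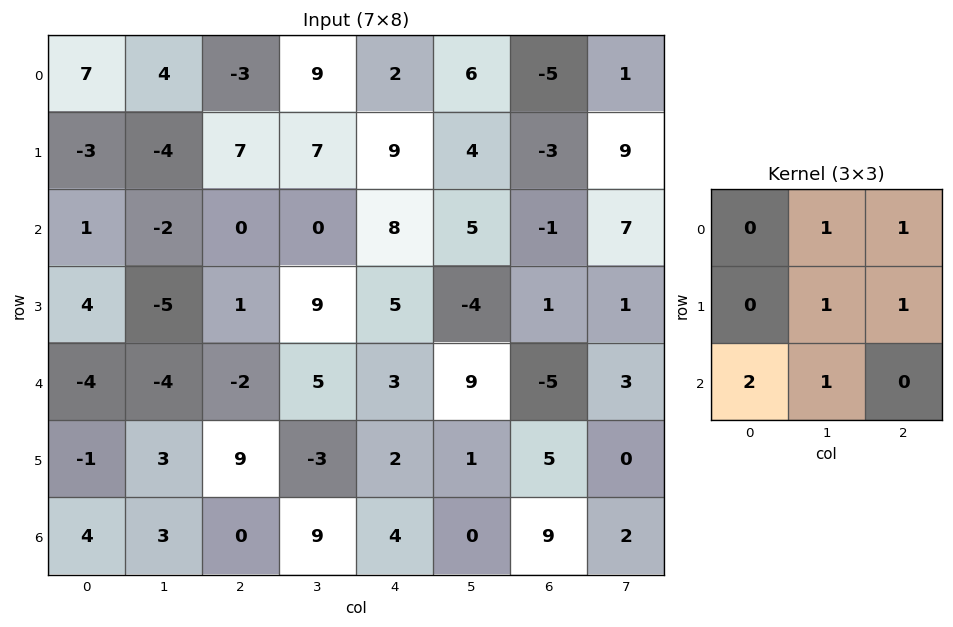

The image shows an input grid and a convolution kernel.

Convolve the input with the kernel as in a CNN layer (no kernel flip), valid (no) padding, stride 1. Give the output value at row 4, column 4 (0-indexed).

18

The receptive field on the input at this output position is [3 9 -5 / 2 1 5 / 4 0 9]. Elementwise product with the kernel and sum: 9·1 + -5·1 + 1·1 + 5·1 + 4·2 + 0·1.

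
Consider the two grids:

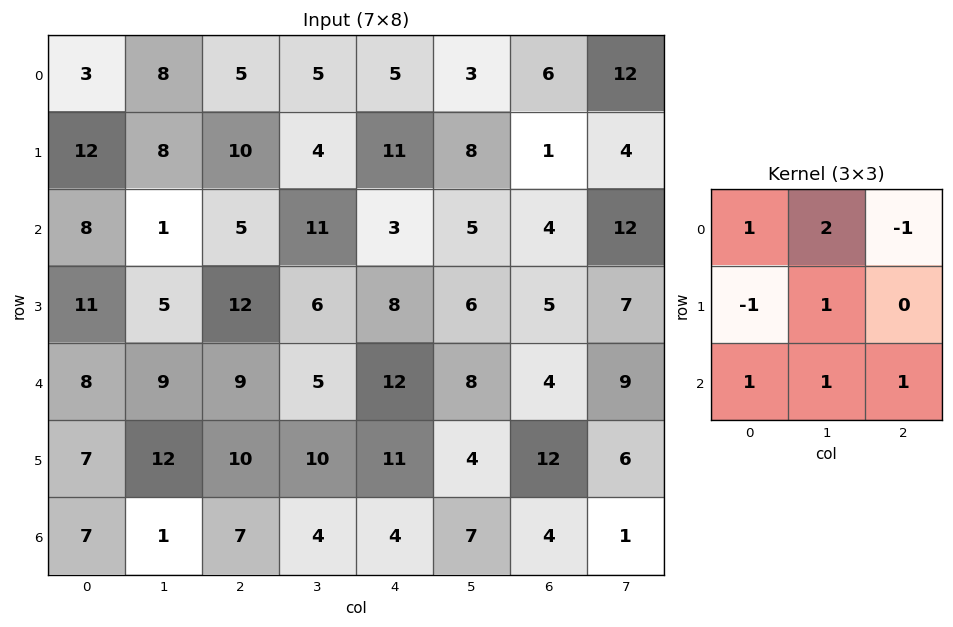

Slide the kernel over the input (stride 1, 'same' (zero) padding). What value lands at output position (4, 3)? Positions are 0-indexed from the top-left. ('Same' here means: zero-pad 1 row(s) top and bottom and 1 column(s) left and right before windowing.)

43

The receptive field on the zero-padded input at this output position is [12 6 8 / 9 5 12 / 10 10 11]. Elementwise product with the kernel and sum: 12·1 + 6·2 + 8·-1 + 9·-1 + 5·1 + 10·1 + 10·1 + 11·1.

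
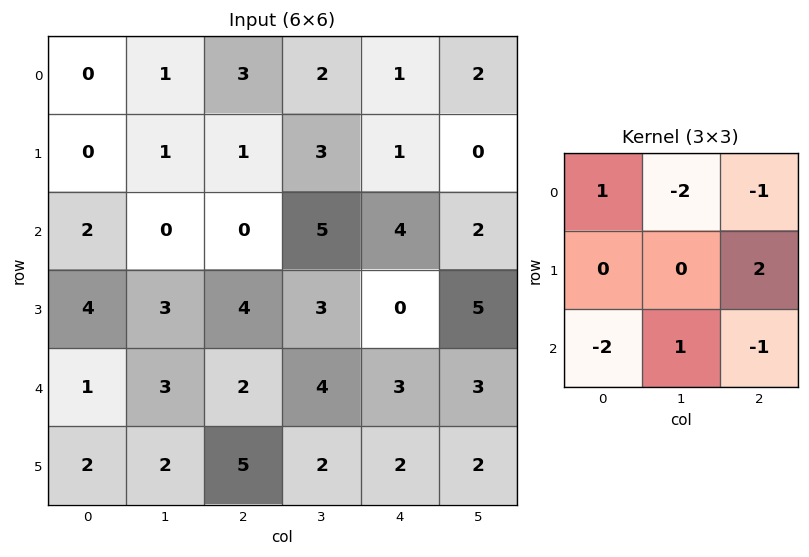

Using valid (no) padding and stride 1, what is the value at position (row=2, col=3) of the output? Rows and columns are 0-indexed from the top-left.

-3

The receptive field on the input at this output position is [5 4 2 / 3 0 5 / 4 3 3]. Elementwise product with the kernel and sum: 5·1 + 4·-2 + 2·-1 + 5·2 + 4·-2 + 3·1 + 3·-1.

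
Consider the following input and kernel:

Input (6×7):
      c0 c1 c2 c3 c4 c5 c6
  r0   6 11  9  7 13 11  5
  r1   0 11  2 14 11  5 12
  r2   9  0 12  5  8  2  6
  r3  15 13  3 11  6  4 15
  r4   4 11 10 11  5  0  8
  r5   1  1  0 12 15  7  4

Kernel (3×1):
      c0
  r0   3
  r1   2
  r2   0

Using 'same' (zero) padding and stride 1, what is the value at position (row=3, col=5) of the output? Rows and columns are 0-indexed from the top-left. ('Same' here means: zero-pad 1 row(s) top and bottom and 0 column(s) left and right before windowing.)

The receptive field on the zero-padded input at this output position is [2 / 4 / 0]. Elementwise product with the kernel and sum: 2·3 + 4·2.

14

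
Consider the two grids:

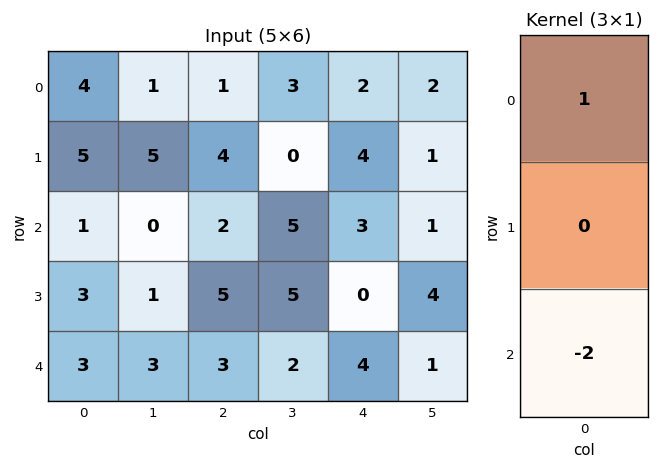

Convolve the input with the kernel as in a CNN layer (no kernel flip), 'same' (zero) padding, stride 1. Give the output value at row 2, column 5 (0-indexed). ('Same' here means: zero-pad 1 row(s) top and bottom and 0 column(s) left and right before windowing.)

The receptive field on the zero-padded input at this output position is [1 / 1 / 4]. Elementwise product with the kernel and sum: 1·1 + 4·-2.

-7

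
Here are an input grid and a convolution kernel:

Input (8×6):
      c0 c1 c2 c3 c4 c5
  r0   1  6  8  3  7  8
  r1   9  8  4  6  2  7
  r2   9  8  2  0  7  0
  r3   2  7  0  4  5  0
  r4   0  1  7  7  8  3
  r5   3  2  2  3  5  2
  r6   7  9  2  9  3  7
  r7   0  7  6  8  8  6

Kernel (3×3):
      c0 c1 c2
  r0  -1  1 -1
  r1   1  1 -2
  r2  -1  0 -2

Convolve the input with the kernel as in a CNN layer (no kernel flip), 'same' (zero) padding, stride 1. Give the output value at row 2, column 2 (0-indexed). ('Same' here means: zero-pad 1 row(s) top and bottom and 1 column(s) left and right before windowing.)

The receptive field on the zero-padded input at this output position is [8 4 6 / 8 2 0 / 7 0 4]. Elementwise product with the kernel and sum: 8·-1 + 4·1 + 6·-1 + 8·1 + 2·1 + 0·-2 + 7·-1 + 4·-2.

-15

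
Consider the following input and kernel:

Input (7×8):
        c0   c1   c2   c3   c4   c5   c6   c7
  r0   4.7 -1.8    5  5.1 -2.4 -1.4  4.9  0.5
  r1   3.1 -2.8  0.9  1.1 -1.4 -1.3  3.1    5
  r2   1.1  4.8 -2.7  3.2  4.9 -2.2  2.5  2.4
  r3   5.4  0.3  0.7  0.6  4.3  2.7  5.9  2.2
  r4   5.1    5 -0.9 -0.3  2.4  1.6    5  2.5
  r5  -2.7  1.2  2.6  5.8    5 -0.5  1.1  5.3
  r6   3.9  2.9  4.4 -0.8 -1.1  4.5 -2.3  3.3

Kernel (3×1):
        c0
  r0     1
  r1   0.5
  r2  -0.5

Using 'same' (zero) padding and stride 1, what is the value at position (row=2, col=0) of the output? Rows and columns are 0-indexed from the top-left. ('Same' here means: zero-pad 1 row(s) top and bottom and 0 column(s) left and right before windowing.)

The receptive field on the zero-padded input at this output position is [3.1 / 1.1 / 5.4]. Elementwise product with the kernel and sum: 3.1·1 + 1.1·0.5 + 5.4·-0.5.

0.95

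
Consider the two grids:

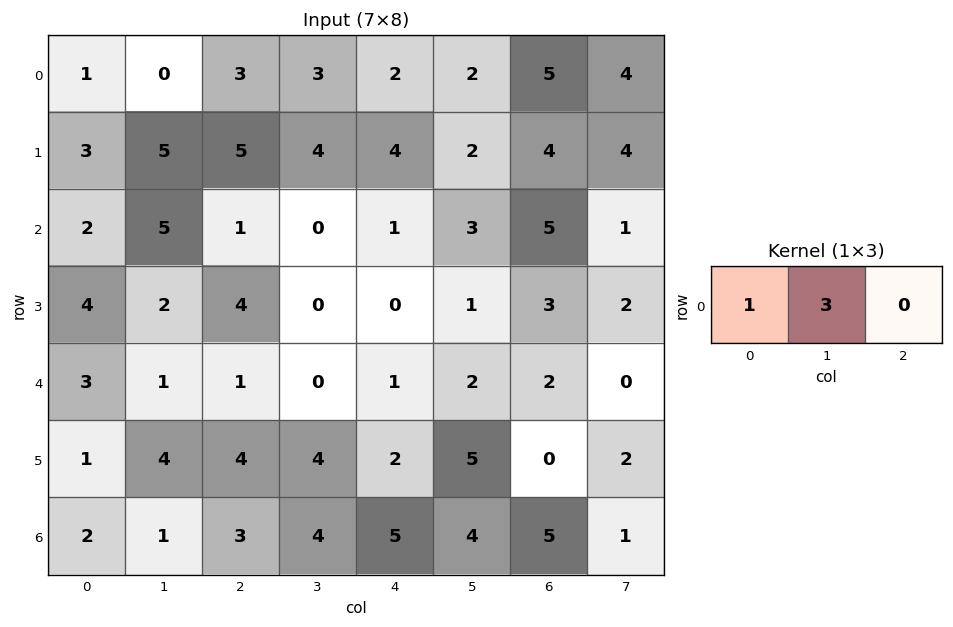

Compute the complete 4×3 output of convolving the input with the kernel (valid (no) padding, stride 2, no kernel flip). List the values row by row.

1 12 8
17 1 10
6 1 7
5 15 17

Output[0,0]: The receptive field on the input at this output position is [1 0 3]. Elementwise product with the kernel and sum: 1·1 + 0·3.
Output[0,1]: The receptive field on the input at this output position is [3 3 2]. Elementwise product with the kernel and sum: 3·1 + 3·3.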